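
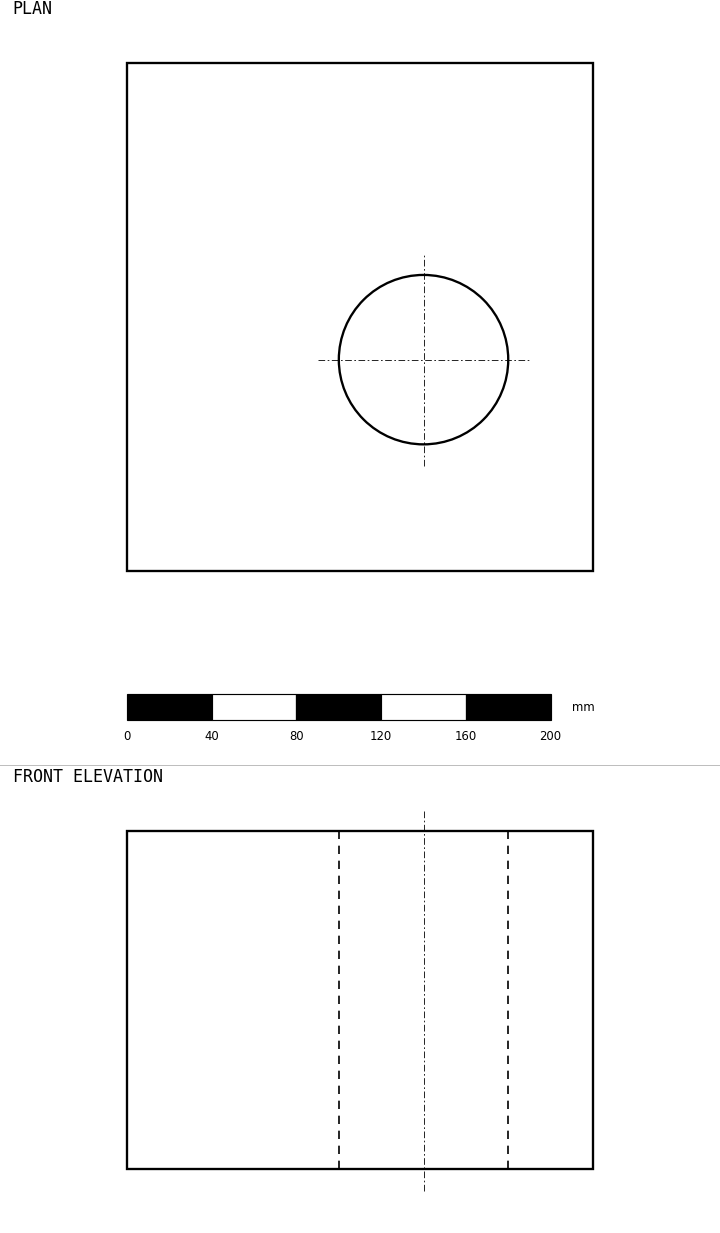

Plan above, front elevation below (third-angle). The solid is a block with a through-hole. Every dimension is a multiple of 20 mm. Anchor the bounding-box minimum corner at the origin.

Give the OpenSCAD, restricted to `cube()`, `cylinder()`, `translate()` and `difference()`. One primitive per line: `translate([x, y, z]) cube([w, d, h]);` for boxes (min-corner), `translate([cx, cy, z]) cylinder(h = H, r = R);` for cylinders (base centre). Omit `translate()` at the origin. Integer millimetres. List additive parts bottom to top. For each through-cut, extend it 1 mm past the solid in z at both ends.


difference() {
  cube([220, 240, 160]);
  translate([140, 100, -1]) cylinder(h = 162, r = 40);
}


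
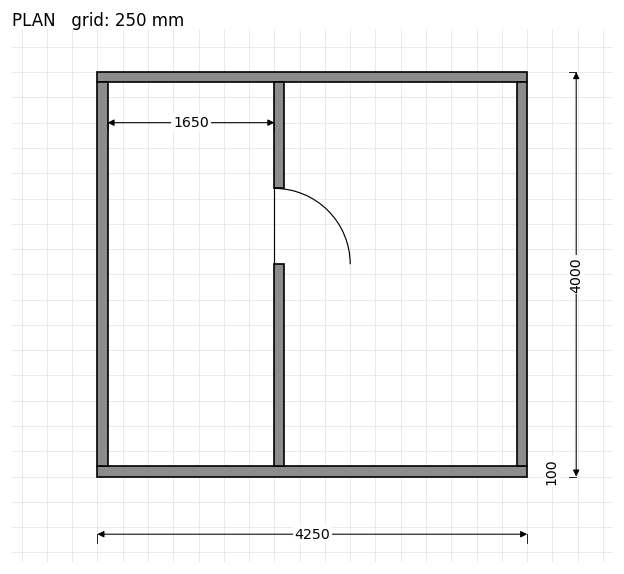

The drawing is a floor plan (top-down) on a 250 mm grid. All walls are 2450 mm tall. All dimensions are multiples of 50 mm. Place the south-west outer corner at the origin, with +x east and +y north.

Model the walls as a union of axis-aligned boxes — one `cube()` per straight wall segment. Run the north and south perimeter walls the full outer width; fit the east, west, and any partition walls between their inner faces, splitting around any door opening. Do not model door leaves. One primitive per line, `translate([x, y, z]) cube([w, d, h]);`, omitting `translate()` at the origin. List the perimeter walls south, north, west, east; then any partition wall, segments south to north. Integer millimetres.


cube([4250, 100, 2450]);
translate([0, 3900, 0]) cube([4250, 100, 2450]);
translate([0, 100, 0]) cube([100, 3800, 2450]);
translate([4150, 100, 0]) cube([100, 3800, 2450]);
translate([1750, 100, 0]) cube([100, 2000, 2450]);
translate([1750, 2850, 0]) cube([100, 1050, 2450]);


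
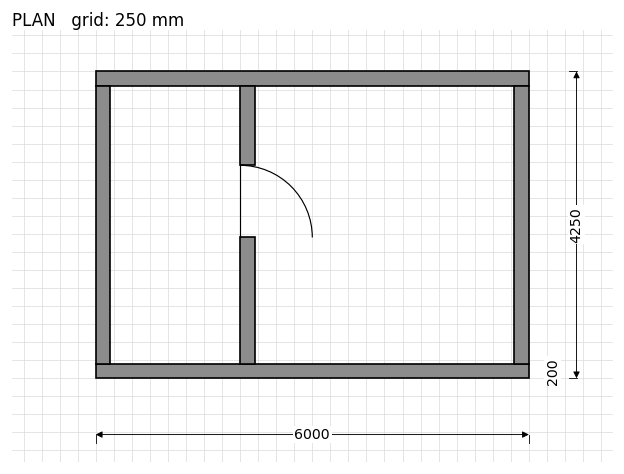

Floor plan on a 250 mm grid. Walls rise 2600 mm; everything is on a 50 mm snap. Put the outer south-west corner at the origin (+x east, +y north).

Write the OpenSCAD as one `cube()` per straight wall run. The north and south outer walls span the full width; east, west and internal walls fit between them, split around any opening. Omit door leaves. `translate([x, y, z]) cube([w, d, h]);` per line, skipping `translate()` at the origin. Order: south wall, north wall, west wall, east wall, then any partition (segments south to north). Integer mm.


cube([6000, 200, 2600]);
translate([0, 4050, 0]) cube([6000, 200, 2600]);
translate([0, 200, 0]) cube([200, 3850, 2600]);
translate([5800, 200, 0]) cube([200, 3850, 2600]);
translate([2000, 200, 0]) cube([200, 1750, 2600]);
translate([2000, 2950, 0]) cube([200, 1100, 2600]);


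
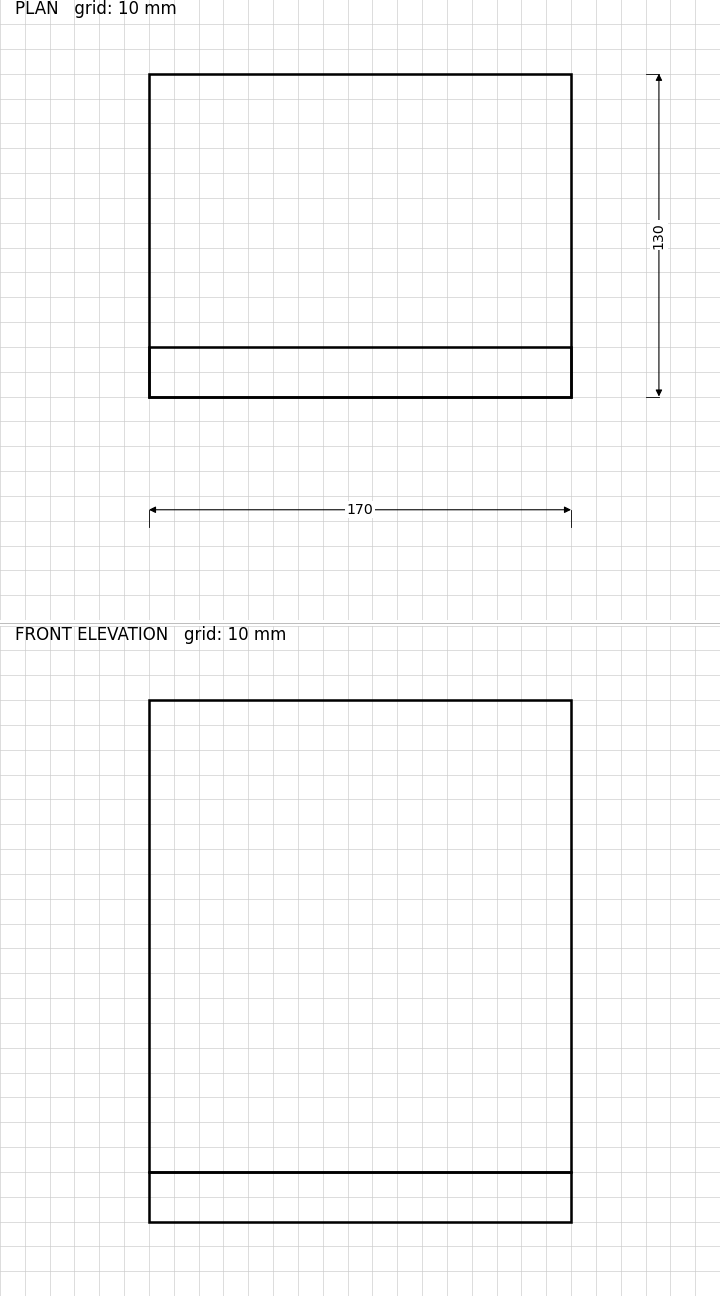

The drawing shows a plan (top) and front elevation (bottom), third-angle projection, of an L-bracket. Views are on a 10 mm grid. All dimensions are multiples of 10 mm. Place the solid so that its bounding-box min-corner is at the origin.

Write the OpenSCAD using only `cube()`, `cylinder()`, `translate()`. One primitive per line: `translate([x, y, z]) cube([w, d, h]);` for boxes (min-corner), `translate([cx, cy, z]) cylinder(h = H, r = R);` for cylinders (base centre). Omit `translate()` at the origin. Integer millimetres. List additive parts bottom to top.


cube([170, 130, 20]);
translate([0, 0, 20]) cube([170, 20, 190]);


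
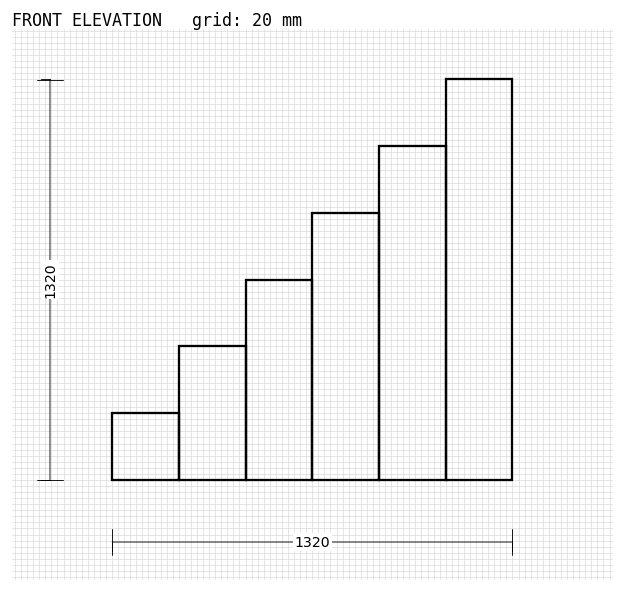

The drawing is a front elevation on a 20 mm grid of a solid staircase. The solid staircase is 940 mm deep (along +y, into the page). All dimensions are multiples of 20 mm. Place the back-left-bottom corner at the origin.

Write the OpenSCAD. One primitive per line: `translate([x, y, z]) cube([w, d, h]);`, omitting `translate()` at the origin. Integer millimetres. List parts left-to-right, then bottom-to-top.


cube([220, 940, 220]);
translate([220, 0, 0]) cube([220, 940, 440]);
translate([440, 0, 0]) cube([220, 940, 660]);
translate([660, 0, 0]) cube([220, 940, 880]);
translate([880, 0, 0]) cube([220, 940, 1100]);
translate([1100, 0, 0]) cube([220, 940, 1320]);


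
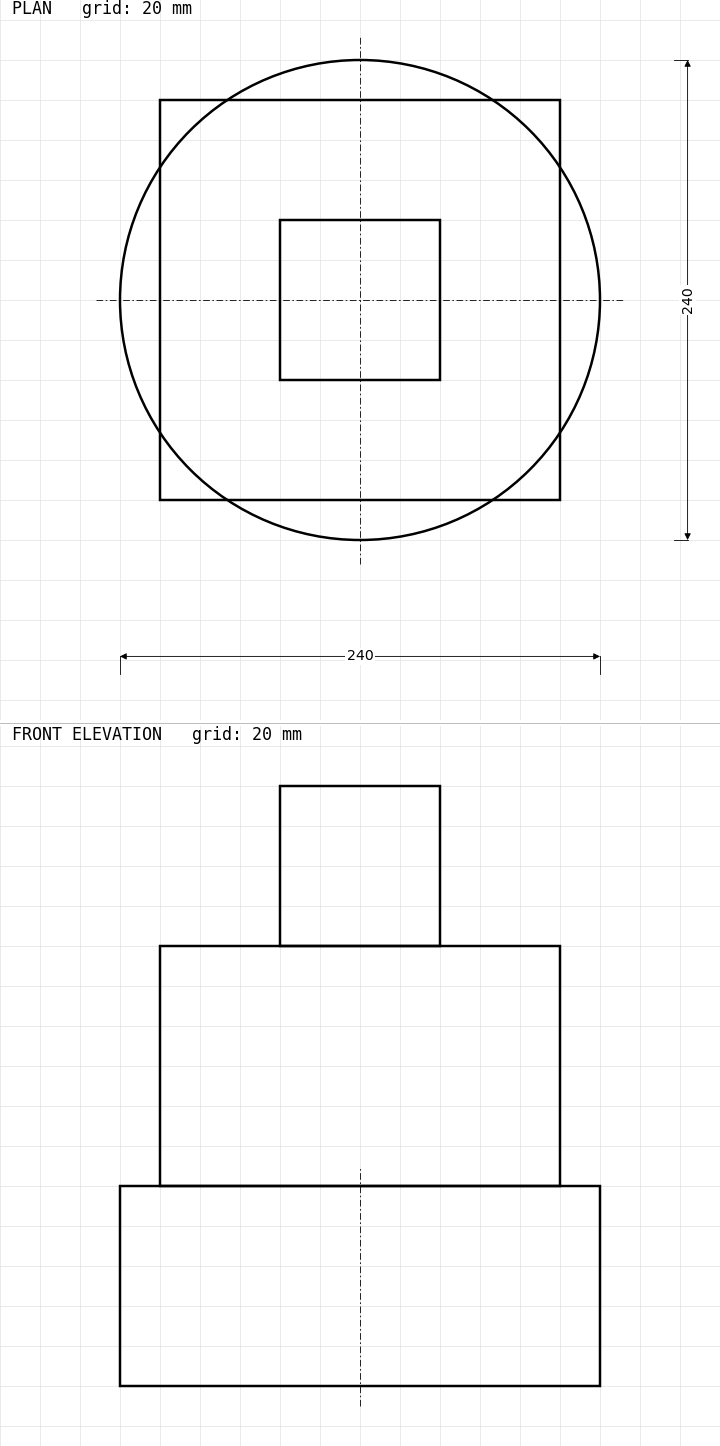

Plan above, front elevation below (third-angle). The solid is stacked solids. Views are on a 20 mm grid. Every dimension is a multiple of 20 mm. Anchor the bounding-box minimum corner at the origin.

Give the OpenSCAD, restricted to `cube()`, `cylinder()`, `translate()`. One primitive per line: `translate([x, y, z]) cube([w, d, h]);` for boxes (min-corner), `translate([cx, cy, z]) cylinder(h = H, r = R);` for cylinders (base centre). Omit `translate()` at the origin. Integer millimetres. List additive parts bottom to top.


translate([120, 120, 0]) cylinder(h = 100, r = 120);
translate([20, 20, 100]) cube([200, 200, 120]);
translate([80, 80, 220]) cube([80, 80, 80]);


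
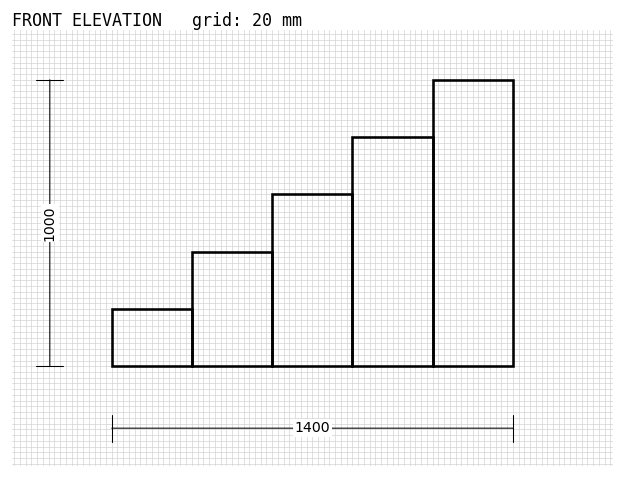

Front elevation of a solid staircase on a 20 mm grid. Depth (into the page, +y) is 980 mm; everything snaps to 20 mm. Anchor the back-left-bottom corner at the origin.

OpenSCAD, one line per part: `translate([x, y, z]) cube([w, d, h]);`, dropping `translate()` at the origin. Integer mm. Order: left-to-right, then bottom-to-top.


cube([280, 980, 200]);
translate([280, 0, 0]) cube([280, 980, 400]);
translate([560, 0, 0]) cube([280, 980, 600]);
translate([840, 0, 0]) cube([280, 980, 800]);
translate([1120, 0, 0]) cube([280, 980, 1000]);


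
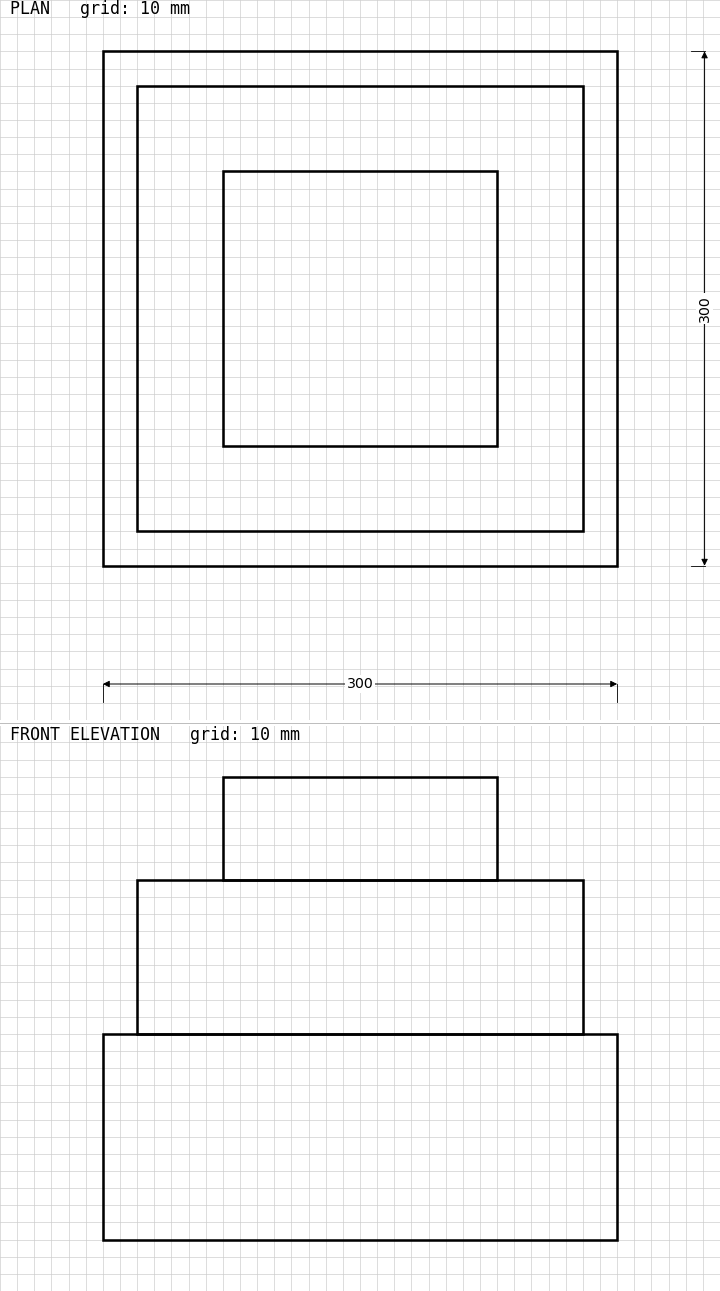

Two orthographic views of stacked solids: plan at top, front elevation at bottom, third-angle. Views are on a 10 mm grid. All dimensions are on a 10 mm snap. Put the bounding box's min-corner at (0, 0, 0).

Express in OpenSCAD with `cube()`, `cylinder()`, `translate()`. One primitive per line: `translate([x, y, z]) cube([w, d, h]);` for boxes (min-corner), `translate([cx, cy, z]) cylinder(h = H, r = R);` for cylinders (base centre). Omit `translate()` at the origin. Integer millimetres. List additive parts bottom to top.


cube([300, 300, 120]);
translate([20, 20, 120]) cube([260, 260, 90]);
translate([70, 70, 210]) cube([160, 160, 60]);


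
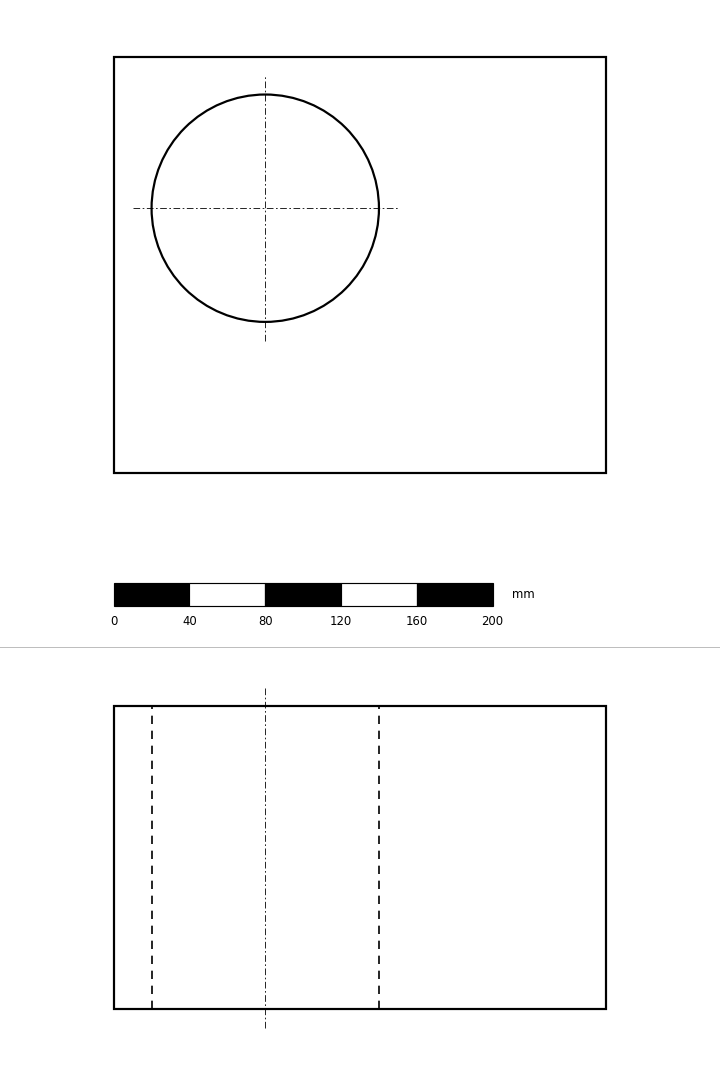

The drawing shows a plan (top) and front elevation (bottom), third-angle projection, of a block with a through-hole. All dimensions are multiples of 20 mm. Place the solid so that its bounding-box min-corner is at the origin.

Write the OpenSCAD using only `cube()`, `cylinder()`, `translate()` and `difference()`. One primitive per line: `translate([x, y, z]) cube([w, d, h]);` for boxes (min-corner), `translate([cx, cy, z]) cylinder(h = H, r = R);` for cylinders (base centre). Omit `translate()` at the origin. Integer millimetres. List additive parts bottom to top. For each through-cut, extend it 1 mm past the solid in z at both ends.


difference() {
  cube([260, 220, 160]);
  translate([80, 140, -1]) cylinder(h = 162, r = 60);
}


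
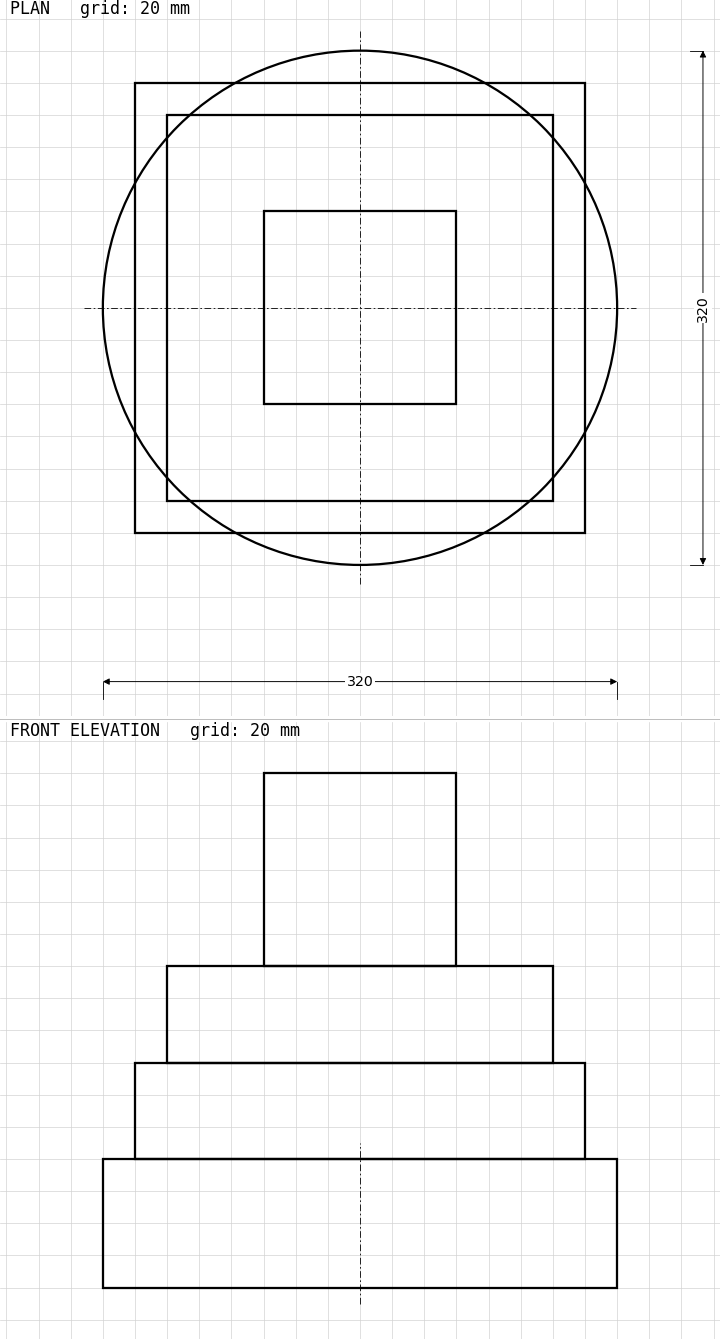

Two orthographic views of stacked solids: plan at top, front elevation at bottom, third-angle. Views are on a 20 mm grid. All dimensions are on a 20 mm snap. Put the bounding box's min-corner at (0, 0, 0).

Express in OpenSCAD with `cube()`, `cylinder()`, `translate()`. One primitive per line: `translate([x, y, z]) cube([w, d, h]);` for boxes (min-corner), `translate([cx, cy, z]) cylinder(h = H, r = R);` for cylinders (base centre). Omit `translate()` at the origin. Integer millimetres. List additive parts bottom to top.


translate([160, 160, 0]) cylinder(h = 80, r = 160);
translate([20, 20, 80]) cube([280, 280, 60]);
translate([40, 40, 140]) cube([240, 240, 60]);
translate([100, 100, 200]) cube([120, 120, 120]);


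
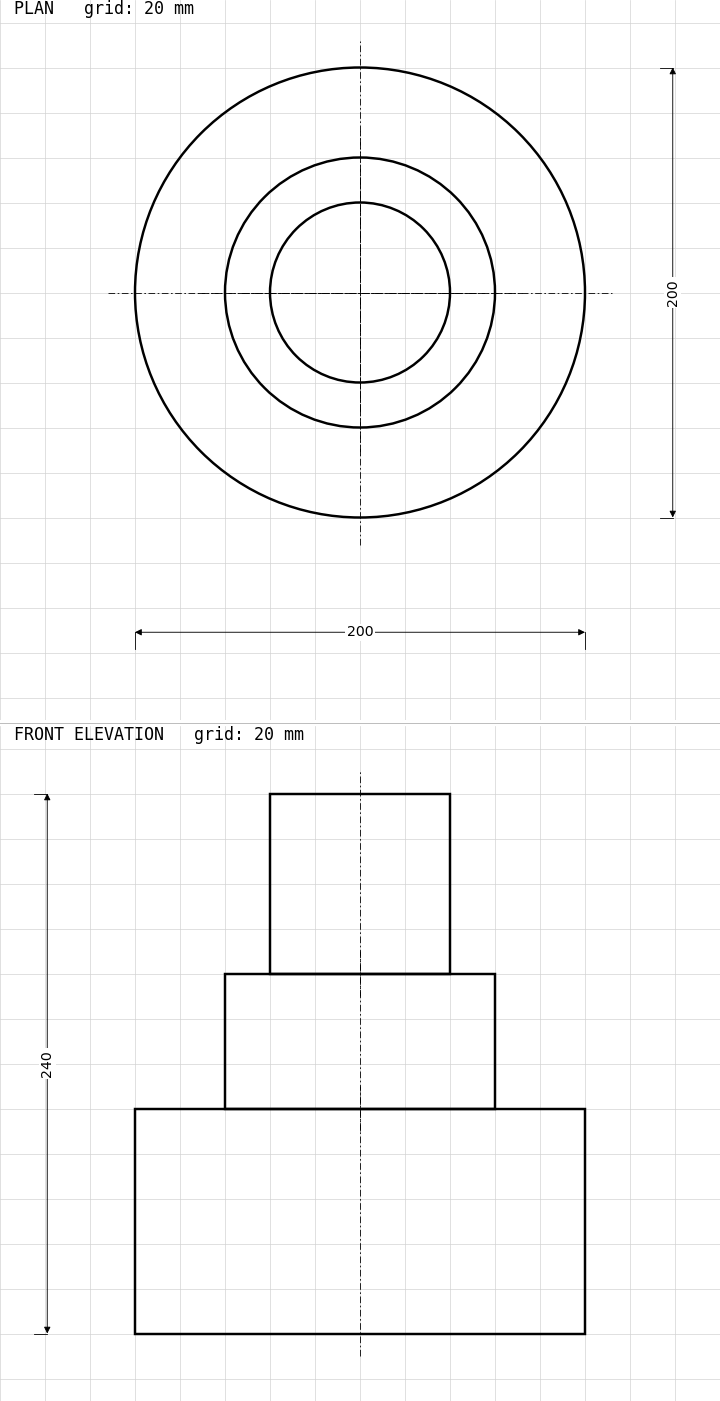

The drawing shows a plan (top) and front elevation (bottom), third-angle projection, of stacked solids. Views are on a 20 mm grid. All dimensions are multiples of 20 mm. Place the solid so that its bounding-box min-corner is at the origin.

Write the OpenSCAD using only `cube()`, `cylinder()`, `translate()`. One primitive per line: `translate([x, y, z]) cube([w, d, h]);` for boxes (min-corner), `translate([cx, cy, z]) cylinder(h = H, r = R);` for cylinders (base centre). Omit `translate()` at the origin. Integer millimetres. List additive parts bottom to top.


translate([100, 100, 0]) cylinder(h = 100, r = 100);
translate([100, 100, 100]) cylinder(h = 60, r = 60);
translate([100, 100, 160]) cylinder(h = 80, r = 40);


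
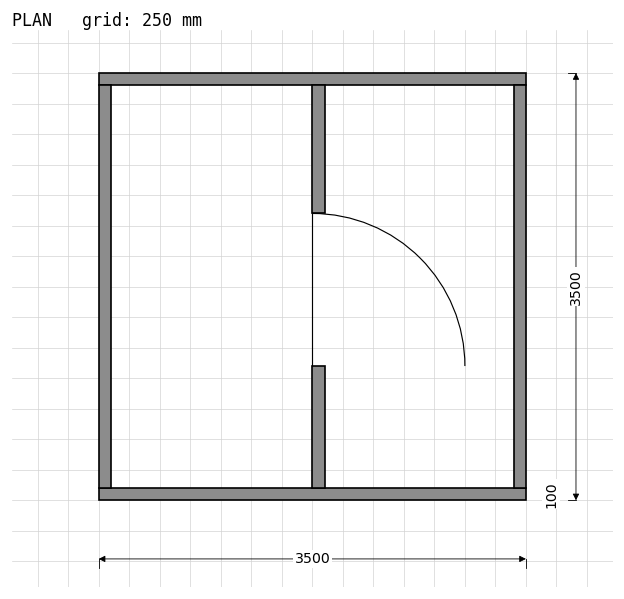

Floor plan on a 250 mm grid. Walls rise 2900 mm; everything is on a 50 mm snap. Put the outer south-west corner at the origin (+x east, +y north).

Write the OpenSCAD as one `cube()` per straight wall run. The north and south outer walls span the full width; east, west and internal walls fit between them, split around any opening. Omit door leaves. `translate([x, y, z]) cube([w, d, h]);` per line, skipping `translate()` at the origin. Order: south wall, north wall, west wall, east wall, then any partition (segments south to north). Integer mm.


cube([3500, 100, 2900]);
translate([0, 3400, 0]) cube([3500, 100, 2900]);
translate([0, 100, 0]) cube([100, 3300, 2900]);
translate([3400, 100, 0]) cube([100, 3300, 2900]);
translate([1750, 100, 0]) cube([100, 1000, 2900]);
translate([1750, 2350, 0]) cube([100, 1050, 2900]);


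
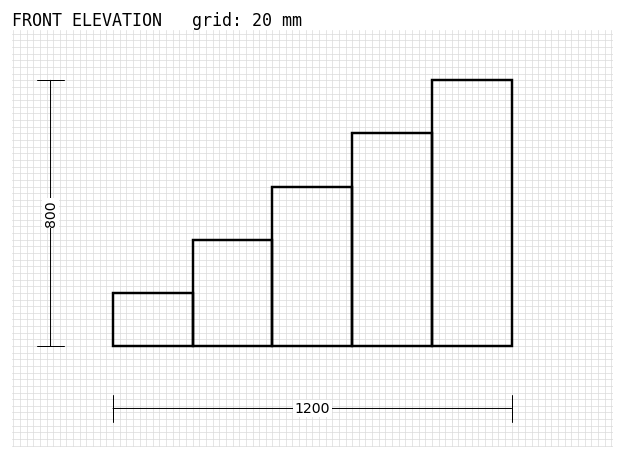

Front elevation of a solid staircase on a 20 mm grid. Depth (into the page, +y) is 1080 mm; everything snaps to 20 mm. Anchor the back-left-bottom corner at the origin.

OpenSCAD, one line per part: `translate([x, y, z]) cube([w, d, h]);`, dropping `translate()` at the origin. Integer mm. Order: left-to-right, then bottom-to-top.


cube([240, 1080, 160]);
translate([240, 0, 0]) cube([240, 1080, 320]);
translate([480, 0, 0]) cube([240, 1080, 480]);
translate([720, 0, 0]) cube([240, 1080, 640]);
translate([960, 0, 0]) cube([240, 1080, 800]);


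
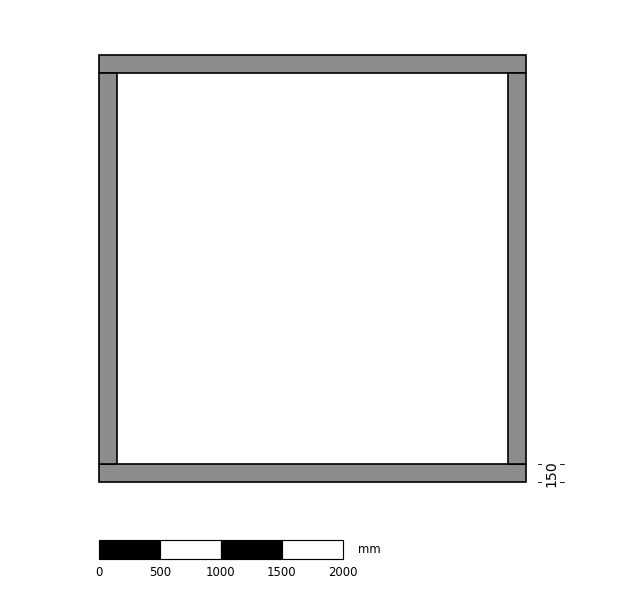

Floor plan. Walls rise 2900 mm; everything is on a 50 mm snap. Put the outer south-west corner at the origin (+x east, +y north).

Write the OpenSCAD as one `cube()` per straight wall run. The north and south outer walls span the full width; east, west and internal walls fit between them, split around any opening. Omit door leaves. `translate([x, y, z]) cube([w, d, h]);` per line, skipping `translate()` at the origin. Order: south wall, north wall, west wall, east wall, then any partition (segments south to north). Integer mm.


cube([3500, 150, 2900]);
translate([0, 3350, 0]) cube([3500, 150, 2900]);
translate([0, 150, 0]) cube([150, 3200, 2900]);
translate([3350, 150, 0]) cube([150, 3200, 2900]);


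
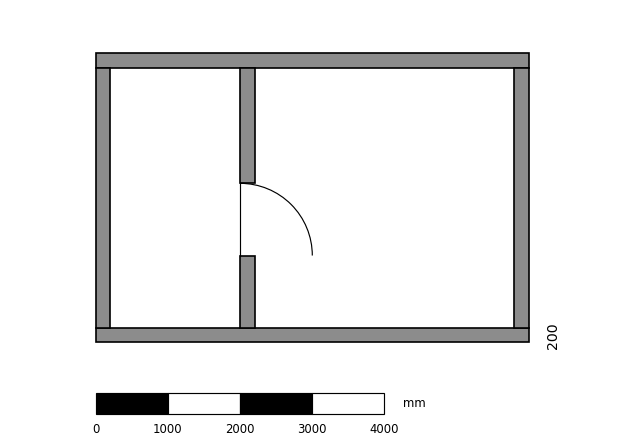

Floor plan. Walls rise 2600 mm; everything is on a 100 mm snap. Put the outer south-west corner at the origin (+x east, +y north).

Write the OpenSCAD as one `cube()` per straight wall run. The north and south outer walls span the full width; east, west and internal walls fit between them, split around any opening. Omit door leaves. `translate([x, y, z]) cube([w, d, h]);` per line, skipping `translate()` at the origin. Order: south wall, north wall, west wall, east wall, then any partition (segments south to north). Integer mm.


cube([6000, 200, 2600]);
translate([0, 3800, 0]) cube([6000, 200, 2600]);
translate([0, 200, 0]) cube([200, 3600, 2600]);
translate([5800, 200, 0]) cube([200, 3600, 2600]);
translate([2000, 200, 0]) cube([200, 1000, 2600]);
translate([2000, 2200, 0]) cube([200, 1600, 2600]);


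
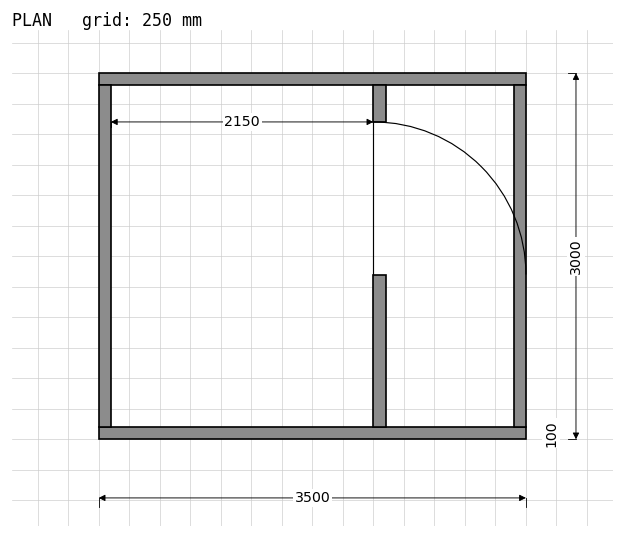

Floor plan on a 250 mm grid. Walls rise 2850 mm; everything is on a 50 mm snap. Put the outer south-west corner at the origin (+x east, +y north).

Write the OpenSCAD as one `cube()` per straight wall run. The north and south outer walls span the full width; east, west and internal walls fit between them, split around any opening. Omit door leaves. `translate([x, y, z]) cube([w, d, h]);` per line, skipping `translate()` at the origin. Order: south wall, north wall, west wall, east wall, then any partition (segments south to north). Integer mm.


cube([3500, 100, 2850]);
translate([0, 2900, 0]) cube([3500, 100, 2850]);
translate([0, 100, 0]) cube([100, 2800, 2850]);
translate([3400, 100, 0]) cube([100, 2800, 2850]);
translate([2250, 100, 0]) cube([100, 1250, 2850]);
translate([2250, 2600, 0]) cube([100, 300, 2850]);


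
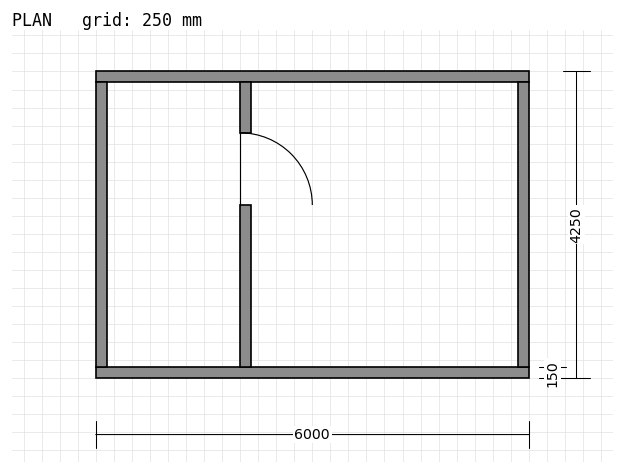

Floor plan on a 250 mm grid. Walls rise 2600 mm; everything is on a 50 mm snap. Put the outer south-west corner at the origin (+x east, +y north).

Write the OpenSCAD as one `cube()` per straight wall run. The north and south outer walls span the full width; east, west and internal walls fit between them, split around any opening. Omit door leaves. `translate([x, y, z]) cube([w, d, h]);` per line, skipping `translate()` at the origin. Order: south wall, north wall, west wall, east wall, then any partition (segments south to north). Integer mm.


cube([6000, 150, 2600]);
translate([0, 4100, 0]) cube([6000, 150, 2600]);
translate([0, 150, 0]) cube([150, 3950, 2600]);
translate([5850, 150, 0]) cube([150, 3950, 2600]);
translate([2000, 150, 0]) cube([150, 2250, 2600]);
translate([2000, 3400, 0]) cube([150, 700, 2600]);


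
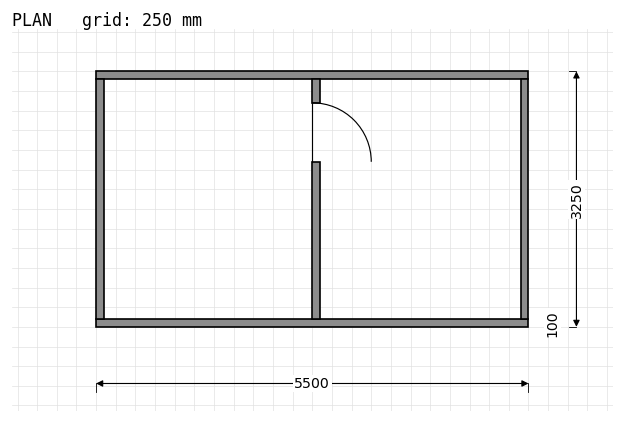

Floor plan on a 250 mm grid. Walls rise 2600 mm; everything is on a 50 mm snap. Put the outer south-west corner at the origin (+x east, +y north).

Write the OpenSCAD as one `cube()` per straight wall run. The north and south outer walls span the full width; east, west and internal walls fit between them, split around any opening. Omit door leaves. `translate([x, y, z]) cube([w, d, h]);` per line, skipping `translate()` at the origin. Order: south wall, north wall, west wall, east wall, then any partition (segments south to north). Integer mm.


cube([5500, 100, 2600]);
translate([0, 3150, 0]) cube([5500, 100, 2600]);
translate([0, 100, 0]) cube([100, 3050, 2600]);
translate([5400, 100, 0]) cube([100, 3050, 2600]);
translate([2750, 100, 0]) cube([100, 2000, 2600]);
translate([2750, 2850, 0]) cube([100, 300, 2600]);


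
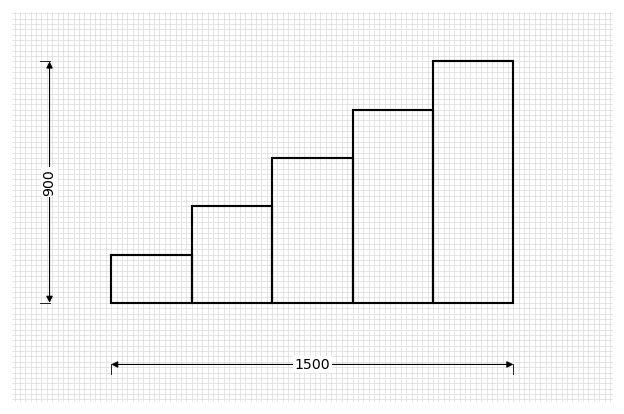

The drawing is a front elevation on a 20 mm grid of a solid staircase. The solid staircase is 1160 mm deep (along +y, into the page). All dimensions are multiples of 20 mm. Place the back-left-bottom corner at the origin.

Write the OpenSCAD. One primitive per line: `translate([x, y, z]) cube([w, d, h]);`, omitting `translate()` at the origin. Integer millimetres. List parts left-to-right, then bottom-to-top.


cube([300, 1160, 180]);
translate([300, 0, 0]) cube([300, 1160, 360]);
translate([600, 0, 0]) cube([300, 1160, 540]);
translate([900, 0, 0]) cube([300, 1160, 720]);
translate([1200, 0, 0]) cube([300, 1160, 900]);


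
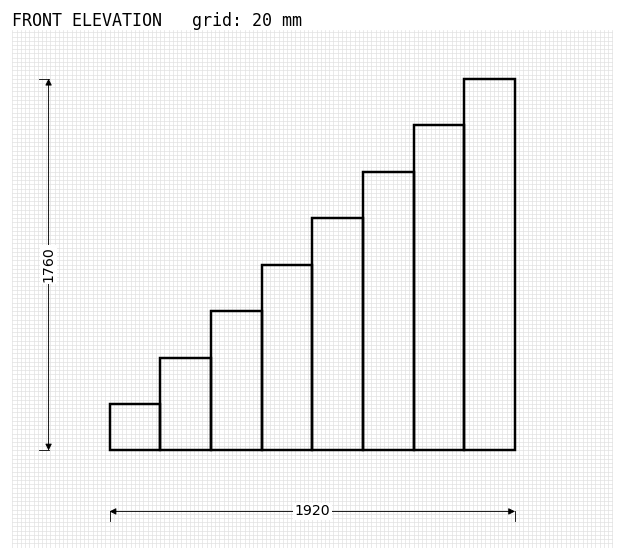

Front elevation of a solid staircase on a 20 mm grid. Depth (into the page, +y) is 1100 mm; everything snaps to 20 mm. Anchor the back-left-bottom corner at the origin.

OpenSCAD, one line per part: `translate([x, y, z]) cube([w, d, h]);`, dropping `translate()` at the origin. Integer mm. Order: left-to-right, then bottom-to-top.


cube([240, 1100, 220]);
translate([240, 0, 0]) cube([240, 1100, 440]);
translate([480, 0, 0]) cube([240, 1100, 660]);
translate([720, 0, 0]) cube([240, 1100, 880]);
translate([960, 0, 0]) cube([240, 1100, 1100]);
translate([1200, 0, 0]) cube([240, 1100, 1320]);
translate([1440, 0, 0]) cube([240, 1100, 1540]);
translate([1680, 0, 0]) cube([240, 1100, 1760]);


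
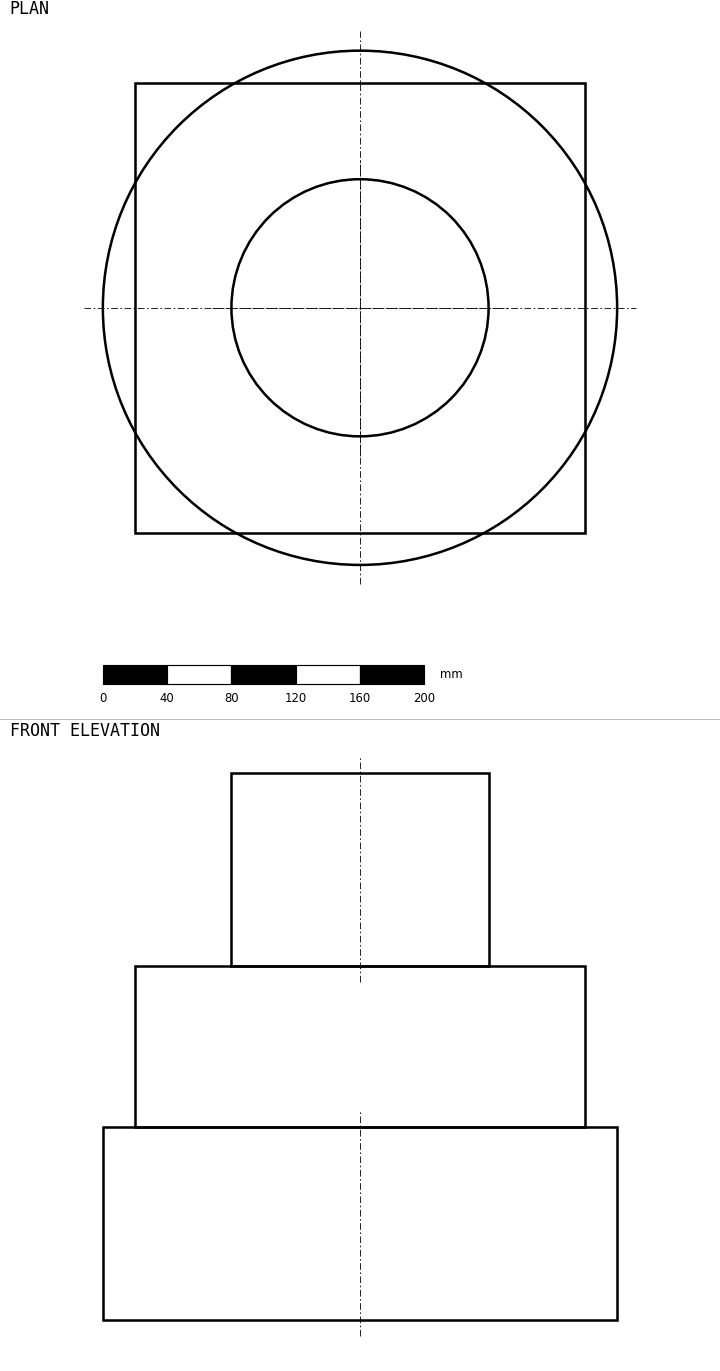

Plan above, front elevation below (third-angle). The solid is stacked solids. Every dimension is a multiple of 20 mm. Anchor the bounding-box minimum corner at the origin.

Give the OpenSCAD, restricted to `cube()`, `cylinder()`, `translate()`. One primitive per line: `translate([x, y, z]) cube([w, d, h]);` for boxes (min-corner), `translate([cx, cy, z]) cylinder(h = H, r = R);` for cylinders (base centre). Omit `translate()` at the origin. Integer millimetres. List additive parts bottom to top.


translate([160, 160, 0]) cylinder(h = 120, r = 160);
translate([20, 20, 120]) cube([280, 280, 100]);
translate([160, 160, 220]) cylinder(h = 120, r = 80);


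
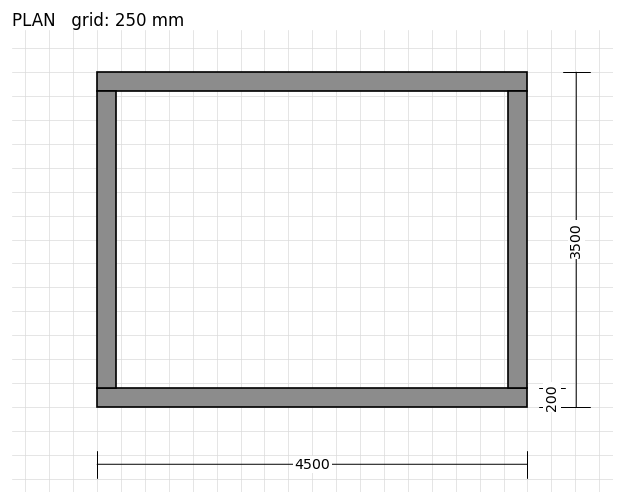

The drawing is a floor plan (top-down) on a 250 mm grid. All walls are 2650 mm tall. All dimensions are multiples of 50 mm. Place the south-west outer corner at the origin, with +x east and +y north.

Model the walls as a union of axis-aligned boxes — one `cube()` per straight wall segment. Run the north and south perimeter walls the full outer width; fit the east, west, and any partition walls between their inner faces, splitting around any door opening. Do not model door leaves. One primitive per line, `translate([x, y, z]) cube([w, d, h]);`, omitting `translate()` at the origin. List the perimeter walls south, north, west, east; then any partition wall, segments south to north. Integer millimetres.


cube([4500, 200, 2650]);
translate([0, 3300, 0]) cube([4500, 200, 2650]);
translate([0, 200, 0]) cube([200, 3100, 2650]);
translate([4300, 200, 0]) cube([200, 3100, 2650]);


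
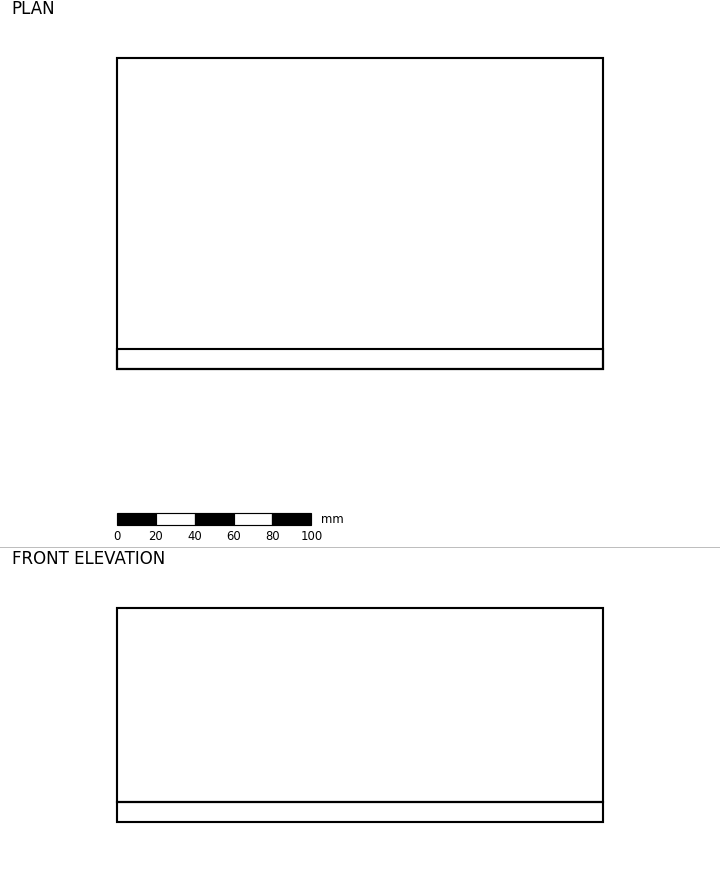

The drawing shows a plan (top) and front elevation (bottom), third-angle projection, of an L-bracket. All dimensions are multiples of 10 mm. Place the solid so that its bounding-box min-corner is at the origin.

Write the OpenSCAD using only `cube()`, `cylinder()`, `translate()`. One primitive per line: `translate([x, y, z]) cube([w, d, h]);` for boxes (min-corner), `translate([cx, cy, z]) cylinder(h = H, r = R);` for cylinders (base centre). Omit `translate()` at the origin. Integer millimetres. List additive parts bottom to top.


cube([250, 160, 10]);
translate([0, 0, 10]) cube([250, 10, 100]);


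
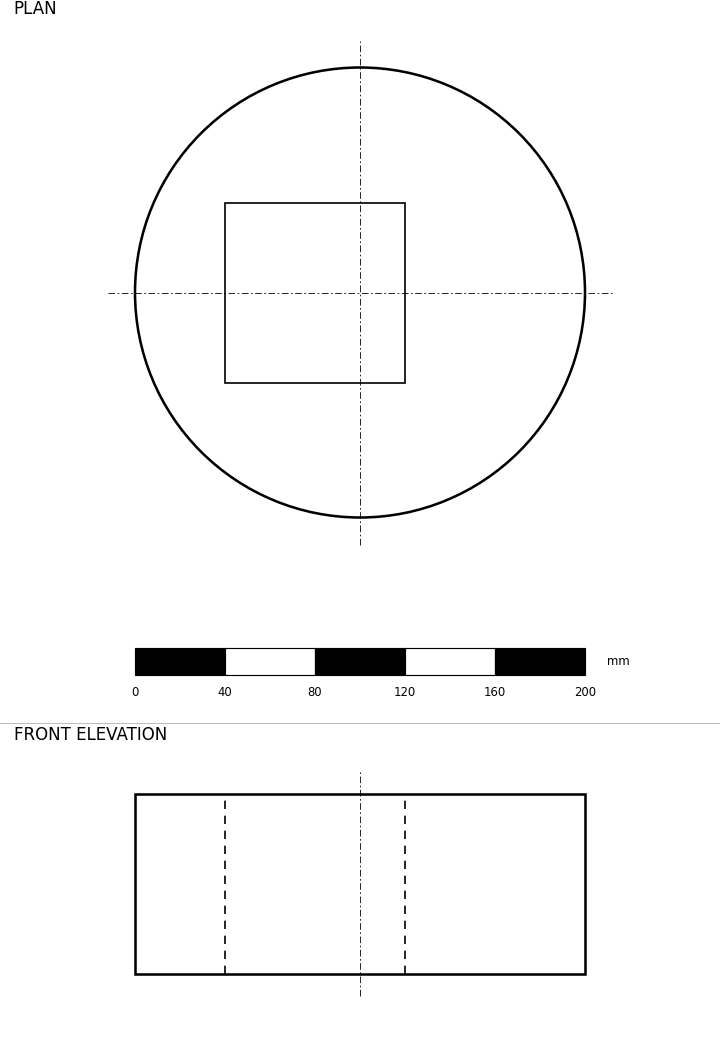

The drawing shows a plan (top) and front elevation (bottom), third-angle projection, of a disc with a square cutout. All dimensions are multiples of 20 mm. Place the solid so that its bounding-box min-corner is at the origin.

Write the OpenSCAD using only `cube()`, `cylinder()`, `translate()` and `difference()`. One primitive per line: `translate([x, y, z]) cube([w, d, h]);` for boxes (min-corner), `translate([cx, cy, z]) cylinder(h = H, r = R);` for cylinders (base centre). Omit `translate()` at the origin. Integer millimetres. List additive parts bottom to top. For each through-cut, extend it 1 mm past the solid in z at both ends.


difference() {
  translate([100, 100, 0]) cylinder(h = 80, r = 100);
  translate([40, 60, -1]) cube([80, 80, 82]);
}


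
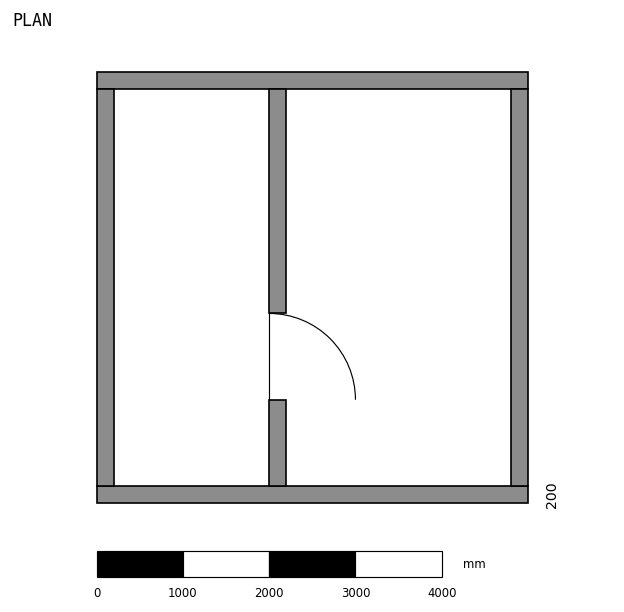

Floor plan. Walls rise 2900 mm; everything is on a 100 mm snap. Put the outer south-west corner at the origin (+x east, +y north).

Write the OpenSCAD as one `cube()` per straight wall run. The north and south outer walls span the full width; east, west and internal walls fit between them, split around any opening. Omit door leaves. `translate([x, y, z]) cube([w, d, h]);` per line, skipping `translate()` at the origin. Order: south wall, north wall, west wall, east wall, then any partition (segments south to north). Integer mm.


cube([5000, 200, 2900]);
translate([0, 4800, 0]) cube([5000, 200, 2900]);
translate([0, 200, 0]) cube([200, 4600, 2900]);
translate([4800, 200, 0]) cube([200, 4600, 2900]);
translate([2000, 200, 0]) cube([200, 1000, 2900]);
translate([2000, 2200, 0]) cube([200, 2600, 2900]);


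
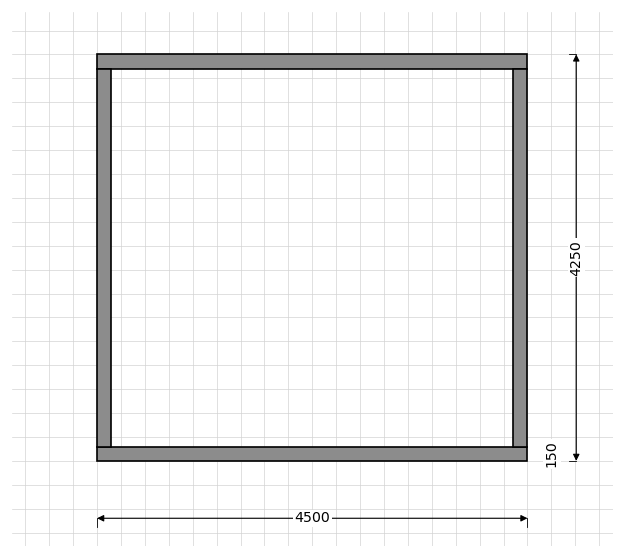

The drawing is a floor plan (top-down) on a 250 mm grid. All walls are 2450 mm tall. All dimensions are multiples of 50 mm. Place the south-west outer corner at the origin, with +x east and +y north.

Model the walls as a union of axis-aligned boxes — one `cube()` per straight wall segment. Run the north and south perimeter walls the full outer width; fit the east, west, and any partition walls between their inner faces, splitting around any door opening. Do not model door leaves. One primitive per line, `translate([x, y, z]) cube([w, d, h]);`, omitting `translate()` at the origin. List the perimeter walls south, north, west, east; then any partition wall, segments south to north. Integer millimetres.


cube([4500, 150, 2450]);
translate([0, 4100, 0]) cube([4500, 150, 2450]);
translate([0, 150, 0]) cube([150, 3950, 2450]);
translate([4350, 150, 0]) cube([150, 3950, 2450]);


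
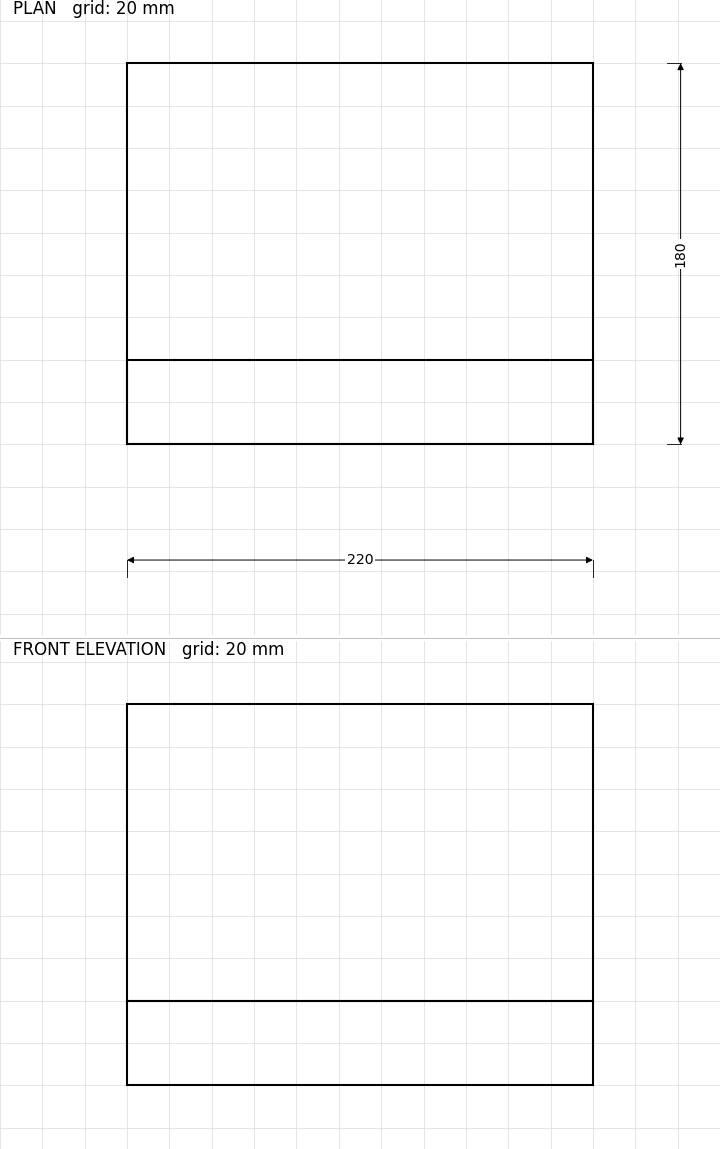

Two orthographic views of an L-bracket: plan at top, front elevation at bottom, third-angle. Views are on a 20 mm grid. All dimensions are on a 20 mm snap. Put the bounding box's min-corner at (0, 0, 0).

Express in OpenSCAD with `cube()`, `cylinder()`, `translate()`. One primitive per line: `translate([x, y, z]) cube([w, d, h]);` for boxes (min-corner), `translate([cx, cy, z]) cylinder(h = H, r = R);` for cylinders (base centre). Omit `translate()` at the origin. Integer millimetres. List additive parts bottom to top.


cube([220, 180, 40]);
translate([0, 0, 40]) cube([220, 40, 140]);


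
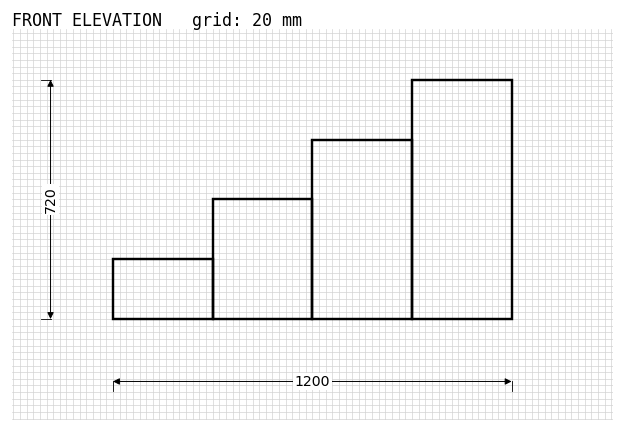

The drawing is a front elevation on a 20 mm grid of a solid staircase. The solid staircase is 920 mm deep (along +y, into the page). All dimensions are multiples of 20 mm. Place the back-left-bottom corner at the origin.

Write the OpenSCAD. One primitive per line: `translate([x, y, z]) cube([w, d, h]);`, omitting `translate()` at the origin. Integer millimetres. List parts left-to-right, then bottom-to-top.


cube([300, 920, 180]);
translate([300, 0, 0]) cube([300, 920, 360]);
translate([600, 0, 0]) cube([300, 920, 540]);
translate([900, 0, 0]) cube([300, 920, 720]);


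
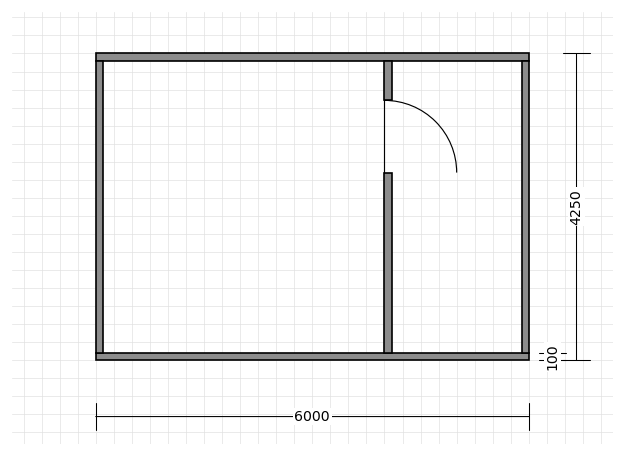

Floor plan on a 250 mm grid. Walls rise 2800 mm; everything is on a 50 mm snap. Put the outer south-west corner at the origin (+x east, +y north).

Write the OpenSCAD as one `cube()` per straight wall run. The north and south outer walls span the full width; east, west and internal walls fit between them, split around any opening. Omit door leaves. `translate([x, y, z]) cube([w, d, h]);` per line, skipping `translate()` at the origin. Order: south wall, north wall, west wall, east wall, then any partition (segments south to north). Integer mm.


cube([6000, 100, 2800]);
translate([0, 4150, 0]) cube([6000, 100, 2800]);
translate([0, 100, 0]) cube([100, 4050, 2800]);
translate([5900, 100, 0]) cube([100, 4050, 2800]);
translate([4000, 100, 0]) cube([100, 2500, 2800]);
translate([4000, 3600, 0]) cube([100, 550, 2800]);


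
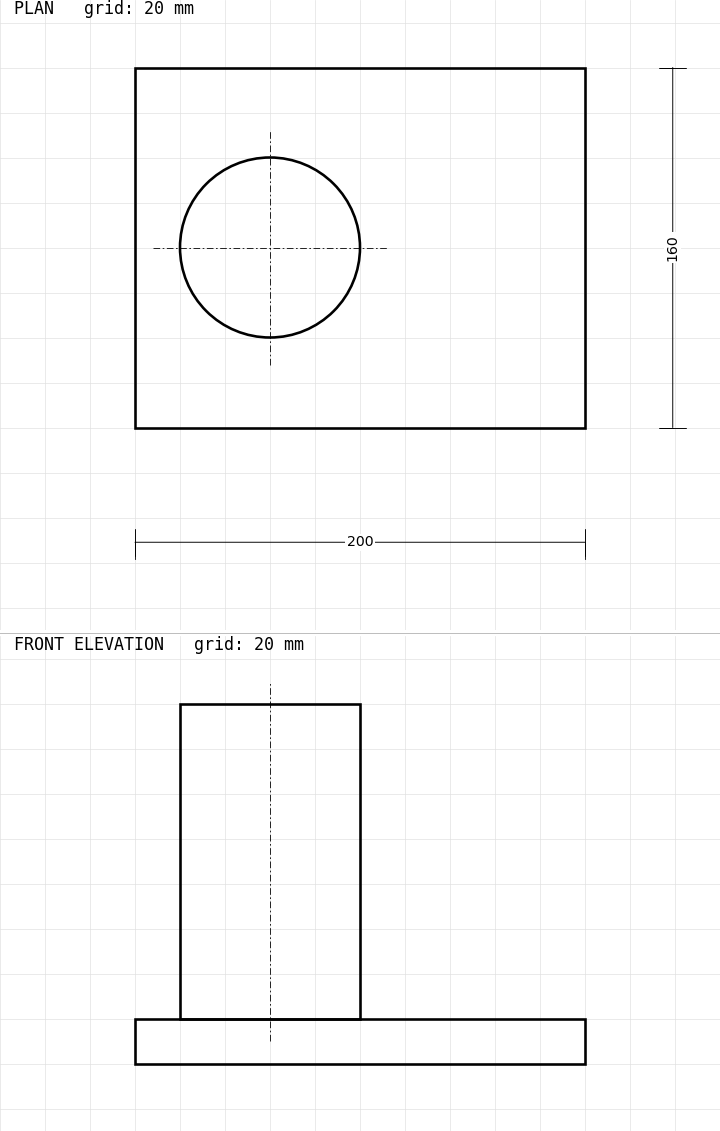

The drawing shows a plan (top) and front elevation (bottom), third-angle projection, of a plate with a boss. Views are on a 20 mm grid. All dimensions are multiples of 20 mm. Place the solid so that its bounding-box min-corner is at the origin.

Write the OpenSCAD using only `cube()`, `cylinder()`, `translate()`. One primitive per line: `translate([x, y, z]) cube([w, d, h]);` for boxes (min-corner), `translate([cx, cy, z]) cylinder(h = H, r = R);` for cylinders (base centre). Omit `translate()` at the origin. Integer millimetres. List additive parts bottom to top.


cube([200, 160, 20]);
translate([60, 80, 20]) cylinder(h = 140, r = 40);


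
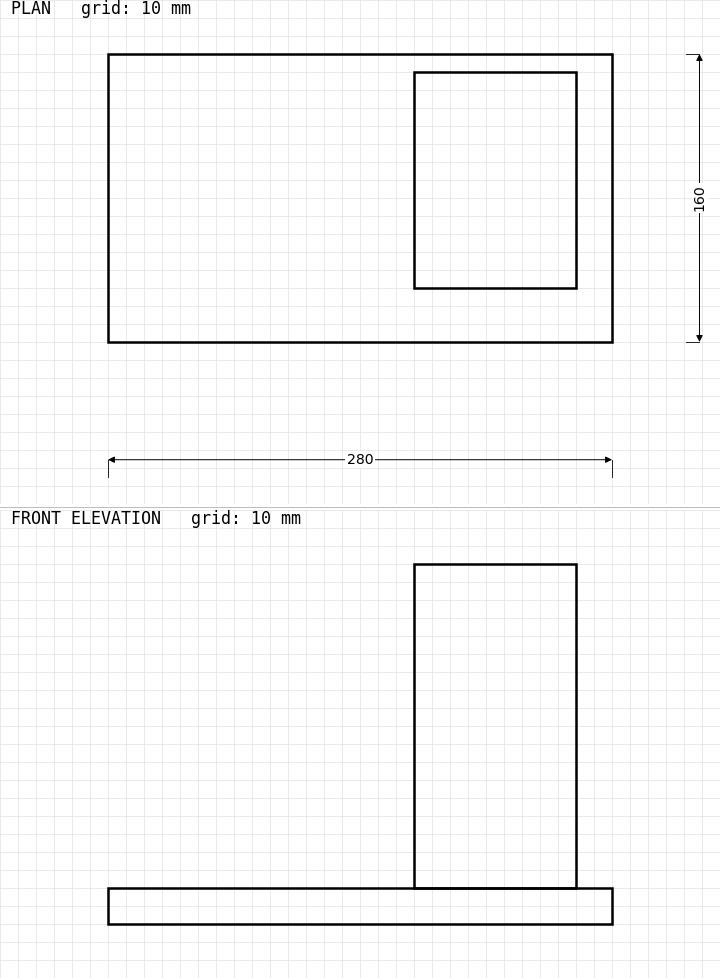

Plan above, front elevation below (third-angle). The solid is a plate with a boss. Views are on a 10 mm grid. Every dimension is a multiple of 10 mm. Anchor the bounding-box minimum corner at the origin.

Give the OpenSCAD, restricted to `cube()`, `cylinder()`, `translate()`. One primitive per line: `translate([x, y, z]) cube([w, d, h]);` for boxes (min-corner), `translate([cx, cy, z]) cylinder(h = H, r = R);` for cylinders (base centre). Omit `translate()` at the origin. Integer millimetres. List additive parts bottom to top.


cube([280, 160, 20]);
translate([170, 30, 20]) cube([90, 120, 180]);


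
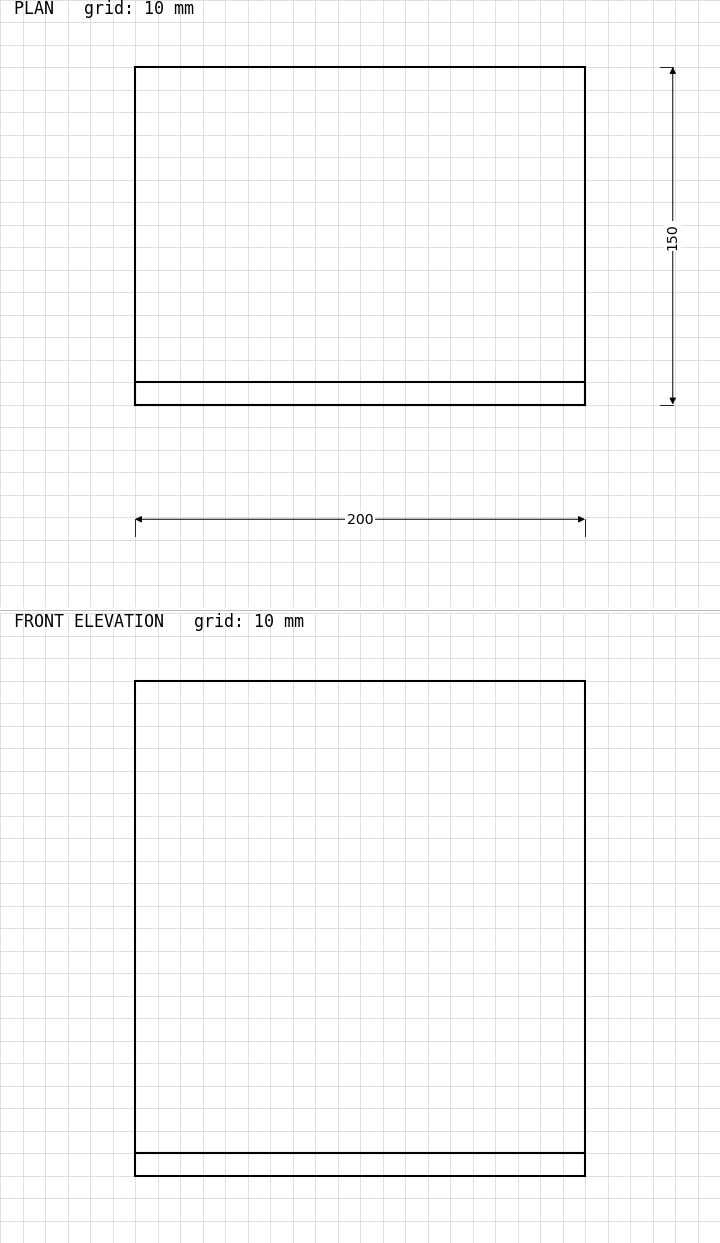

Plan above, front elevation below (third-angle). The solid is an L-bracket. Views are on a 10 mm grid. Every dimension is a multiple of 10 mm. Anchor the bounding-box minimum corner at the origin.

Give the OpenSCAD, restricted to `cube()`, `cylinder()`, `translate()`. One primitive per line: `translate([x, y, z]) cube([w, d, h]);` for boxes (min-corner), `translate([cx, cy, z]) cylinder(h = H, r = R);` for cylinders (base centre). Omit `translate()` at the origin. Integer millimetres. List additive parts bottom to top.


cube([200, 150, 10]);
translate([0, 0, 10]) cube([200, 10, 210]);


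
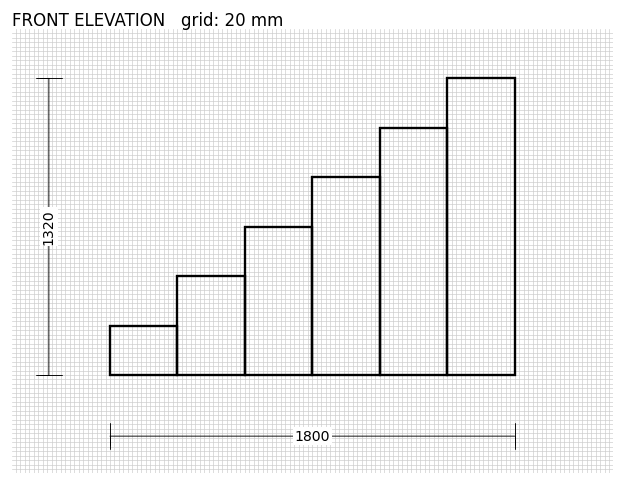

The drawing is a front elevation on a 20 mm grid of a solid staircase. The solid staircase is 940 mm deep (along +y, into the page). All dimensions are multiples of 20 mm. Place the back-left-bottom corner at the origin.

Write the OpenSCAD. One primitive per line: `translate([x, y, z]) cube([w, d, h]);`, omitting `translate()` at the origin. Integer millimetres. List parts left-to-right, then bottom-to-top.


cube([300, 940, 220]);
translate([300, 0, 0]) cube([300, 940, 440]);
translate([600, 0, 0]) cube([300, 940, 660]);
translate([900, 0, 0]) cube([300, 940, 880]);
translate([1200, 0, 0]) cube([300, 940, 1100]);
translate([1500, 0, 0]) cube([300, 940, 1320]);


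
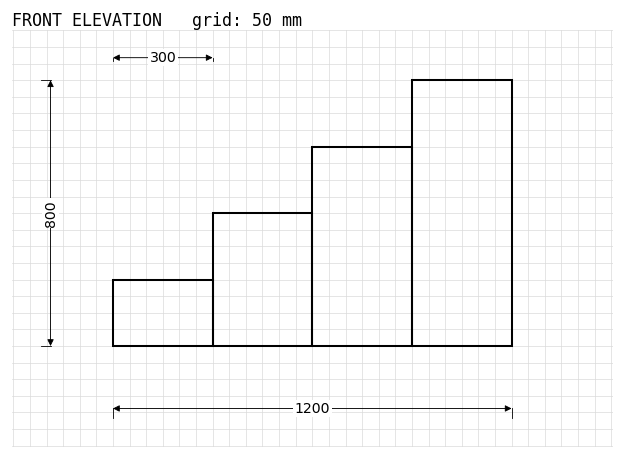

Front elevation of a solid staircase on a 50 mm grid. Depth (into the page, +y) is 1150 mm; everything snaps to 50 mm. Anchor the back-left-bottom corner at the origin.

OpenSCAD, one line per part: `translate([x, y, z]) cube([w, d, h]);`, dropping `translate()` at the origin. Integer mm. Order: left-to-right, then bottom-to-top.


cube([300, 1150, 200]);
translate([300, 0, 0]) cube([300, 1150, 400]);
translate([600, 0, 0]) cube([300, 1150, 600]);
translate([900, 0, 0]) cube([300, 1150, 800]);


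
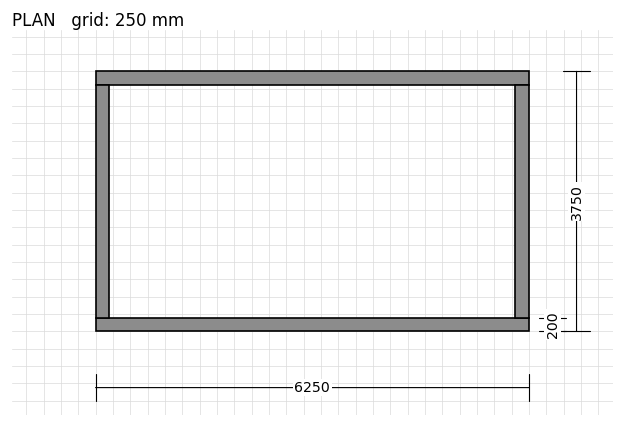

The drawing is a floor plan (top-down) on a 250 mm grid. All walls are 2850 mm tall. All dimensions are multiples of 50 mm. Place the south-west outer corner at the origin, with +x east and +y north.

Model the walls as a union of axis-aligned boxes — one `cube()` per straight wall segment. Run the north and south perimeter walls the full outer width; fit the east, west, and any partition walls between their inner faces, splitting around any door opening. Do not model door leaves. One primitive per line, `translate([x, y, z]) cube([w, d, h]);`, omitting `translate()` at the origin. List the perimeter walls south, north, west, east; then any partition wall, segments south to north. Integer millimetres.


cube([6250, 200, 2850]);
translate([0, 3550, 0]) cube([6250, 200, 2850]);
translate([0, 200, 0]) cube([200, 3350, 2850]);
translate([6050, 200, 0]) cube([200, 3350, 2850]);


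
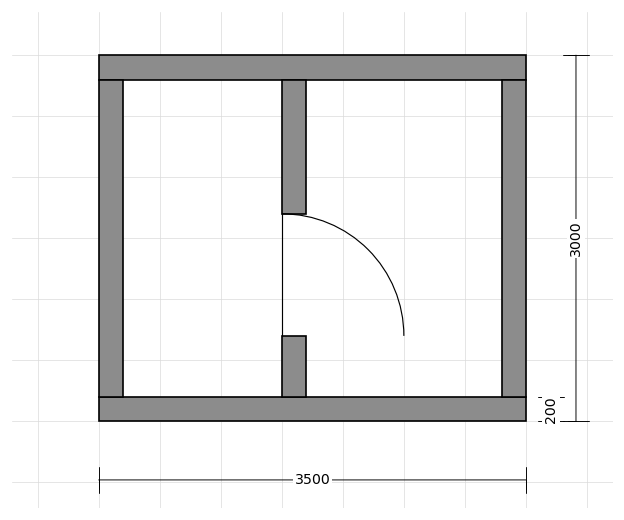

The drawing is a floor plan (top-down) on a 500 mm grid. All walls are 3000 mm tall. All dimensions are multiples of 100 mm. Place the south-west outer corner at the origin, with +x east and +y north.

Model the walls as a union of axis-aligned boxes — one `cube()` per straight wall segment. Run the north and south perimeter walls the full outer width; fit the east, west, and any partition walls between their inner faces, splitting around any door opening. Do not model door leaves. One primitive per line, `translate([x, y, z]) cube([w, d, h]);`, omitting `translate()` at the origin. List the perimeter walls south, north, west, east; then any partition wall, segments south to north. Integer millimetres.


cube([3500, 200, 3000]);
translate([0, 2800, 0]) cube([3500, 200, 3000]);
translate([0, 200, 0]) cube([200, 2600, 3000]);
translate([3300, 200, 0]) cube([200, 2600, 3000]);
translate([1500, 200, 0]) cube([200, 500, 3000]);
translate([1500, 1700, 0]) cube([200, 1100, 3000]);


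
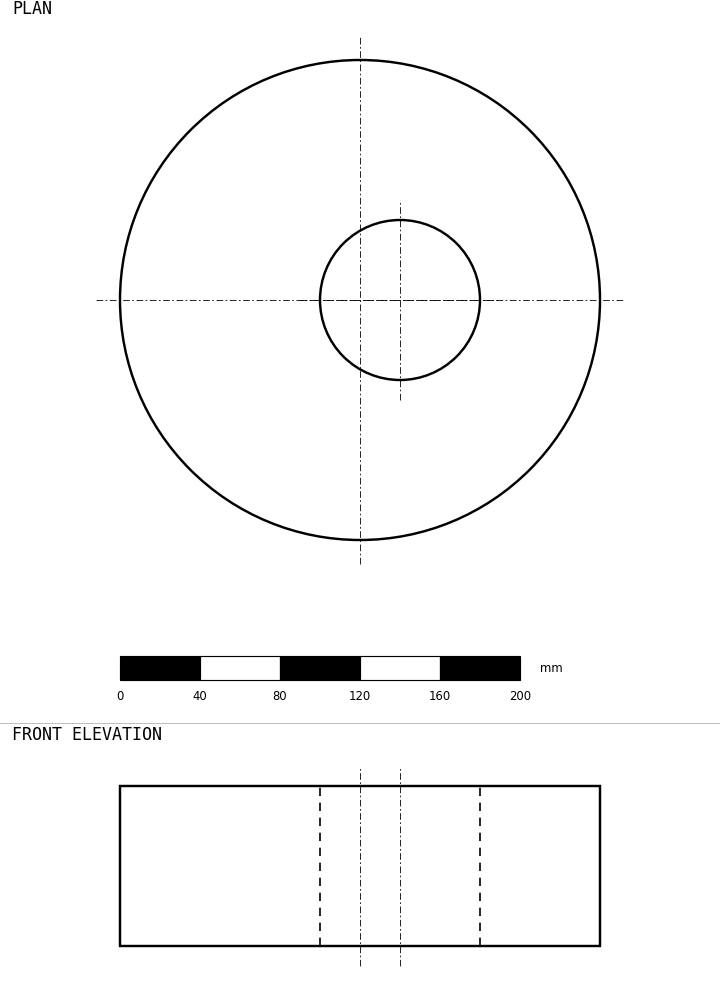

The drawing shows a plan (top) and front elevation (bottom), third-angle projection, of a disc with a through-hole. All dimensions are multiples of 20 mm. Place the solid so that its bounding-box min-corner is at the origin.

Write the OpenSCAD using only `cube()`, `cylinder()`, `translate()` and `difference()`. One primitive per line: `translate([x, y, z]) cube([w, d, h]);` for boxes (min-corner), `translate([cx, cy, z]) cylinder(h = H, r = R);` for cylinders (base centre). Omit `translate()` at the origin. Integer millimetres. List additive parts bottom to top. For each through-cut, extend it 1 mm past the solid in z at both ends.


difference() {
  translate([120, 120, 0]) cylinder(h = 80, r = 120);
  translate([140, 120, -1]) cylinder(h = 82, r = 40);
}


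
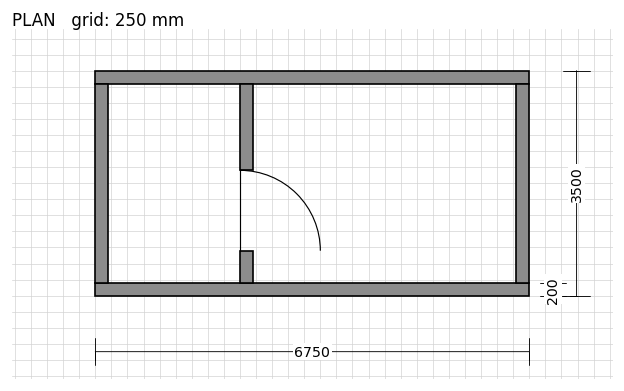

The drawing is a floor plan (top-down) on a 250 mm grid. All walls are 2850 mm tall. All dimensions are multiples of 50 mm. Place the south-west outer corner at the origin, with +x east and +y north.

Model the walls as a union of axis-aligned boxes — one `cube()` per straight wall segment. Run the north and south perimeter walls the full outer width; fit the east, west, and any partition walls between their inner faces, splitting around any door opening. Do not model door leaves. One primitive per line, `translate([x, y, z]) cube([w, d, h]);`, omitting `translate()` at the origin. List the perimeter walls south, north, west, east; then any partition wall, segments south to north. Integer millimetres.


cube([6750, 200, 2850]);
translate([0, 3300, 0]) cube([6750, 200, 2850]);
translate([0, 200, 0]) cube([200, 3100, 2850]);
translate([6550, 200, 0]) cube([200, 3100, 2850]);
translate([2250, 200, 0]) cube([200, 500, 2850]);
translate([2250, 1950, 0]) cube([200, 1350, 2850]);


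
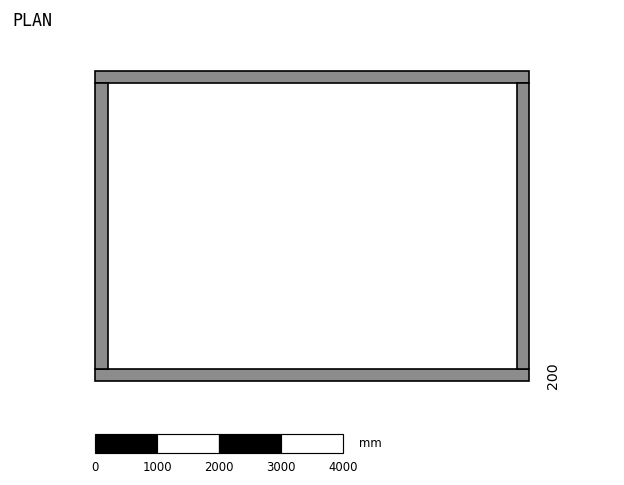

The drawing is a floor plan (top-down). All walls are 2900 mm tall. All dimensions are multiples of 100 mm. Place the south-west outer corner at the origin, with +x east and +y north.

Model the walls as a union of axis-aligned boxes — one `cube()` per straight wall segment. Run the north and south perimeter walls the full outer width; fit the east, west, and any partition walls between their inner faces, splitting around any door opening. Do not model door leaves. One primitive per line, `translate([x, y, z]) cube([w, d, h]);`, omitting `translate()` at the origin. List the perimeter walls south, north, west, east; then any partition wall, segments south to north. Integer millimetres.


cube([7000, 200, 2900]);
translate([0, 4800, 0]) cube([7000, 200, 2900]);
translate([0, 200, 0]) cube([200, 4600, 2900]);
translate([6800, 200, 0]) cube([200, 4600, 2900]);


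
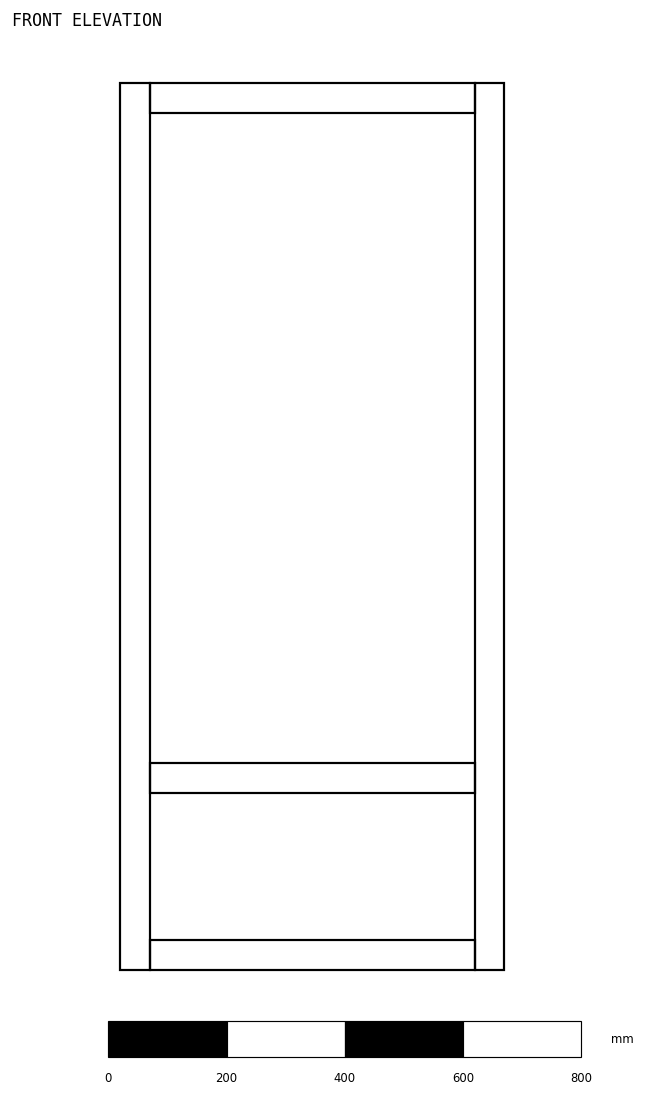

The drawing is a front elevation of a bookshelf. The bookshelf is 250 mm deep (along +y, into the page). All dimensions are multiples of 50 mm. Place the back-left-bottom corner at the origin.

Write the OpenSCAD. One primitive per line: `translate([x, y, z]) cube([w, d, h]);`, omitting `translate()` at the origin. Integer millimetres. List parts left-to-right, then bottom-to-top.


cube([50, 250, 1500]);
translate([50, 0, 0]) cube([550, 250, 50]);
translate([50, 0, 300]) cube([550, 250, 50]);
translate([50, 0, 1450]) cube([550, 250, 50]);
translate([600, 0, 0]) cube([50, 250, 1500]);
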